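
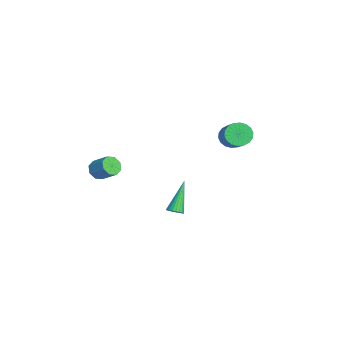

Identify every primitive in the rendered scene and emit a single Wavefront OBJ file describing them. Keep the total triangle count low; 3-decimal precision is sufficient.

v 4.06 -0.706 1.539
v 4.416 -0.375 1.655
v 2.9 -0.034 3.181
v 4.305 -0.27 1.534
v 4.157 -0.232 1.413
v 3.994 -0.265 1.312
v 3.841 -0.366 1.245
v 3.721 -0.518 1.223
v 3.653 -0.699 1.249
v 3.647 -0.881 1.319
v 3.703 -1.037 1.422
v 3.815 -1.142 1.544
v 3.963 -1.18 1.664
v 4.126 -1.146 1.766
v 4.279 -1.046 1.833
v 4.399 -0.893 1.855
v 4.467 -0.712 1.829
v 4.473 -0.53 1.759
v -1.943 -4.262 1.425
v -1.495 -4.782 1.492
v -0.768 -4.058 2.242
v -1.217 -3.538 2.175
v -1.382 -4.469 1.081
v -0.656 -3.746 1.831
v -1.598 -4.035 0.872
v -0.872 -3.312 1.622
v -2.017 -3.734 0.987
v -1.29 -3.011 1.737
v -2.392 -3.742 1.358
v -1.665 -3.018 2.108
v -2.504 -4.054 1.769
v -1.778 -3.331 2.519
v -2.288 -4.488 1.978
v -1.562 -3.765 2.728
v -1.87 -4.789 1.863
v -1.143 -4.066 2.613
v -2.941 3.601 2.966
v -2.549 3.121 2.414
v -0.806 3.179 3.603
v -1.199 3.659 4.154
v -2.477 3.462 2.292
v -0.735 3.52 3.48
v -2.497 3.83 2.303
v -0.755 3.889 3.492
v -2.605 4.154 2.446
v -0.863 4.212 3.634
v -2.78 4.367 2.691
v -1.037 4.426 3.88
v -2.986 4.429 2.991
v -1.244 4.488 4.18
v -3.184 4.327 3.286
v -1.441 4.385 4.474
v -3.334 4.081 3.517
v -1.591 4.139 4.706
v -3.405 3.74 3.64
v -1.663 3.798 4.828
v -3.385 3.371 3.628
v -1.643 3.43 4.817
v -3.277 3.048 3.486
v -1.535 3.106 4.674
v -3.103 2.834 3.24
v -1.36 2.893 4.429
v -2.896 2.772 2.94
v -1.154 2.831 4.129
v -2.699 2.875 2.646
v -0.956 2.933 3.834
f 2 1 4
f 2 4 3
f 4 1 5
f 4 5 3
f 5 1 6
f 5 6 3
f 6 1 7
f 6 7 3
f 7 1 8
f 7 8 3
f 8 1 9
f 8 9 3
f 9 1 10
f 9 10 3
f 10 1 11
f 10 11 3
f 11 1 12
f 11 12 3
f 12 1 13
f 12 13 3
f 13 1 14
f 13 14 3
f 14 1 15
f 14 15 3
f 15 1 16
f 15 16 3
f 16 1 17
f 16 17 3
f 17 1 18
f 17 18 3
f 18 1 2
f 18 2 3
f 20 19 23
f 20 23 21
f 21 23 24
f 21 24 22
f 23 19 25
f 23 25 24
f 24 25 26
f 24 26 22
f 25 19 27
f 25 27 26
f 26 27 28
f 26 28 22
f 27 19 29
f 27 29 28
f 28 29 30
f 28 30 22
f 29 19 31
f 29 31 30
f 30 31 32
f 30 32 22
f 31 19 33
f 31 33 32
f 32 33 34
f 32 34 22
f 33 19 35
f 33 35 34
f 34 35 36
f 34 36 22
f 35 19 20
f 35 20 36
f 36 20 21
f 36 21 22
f 38 37 41
f 38 41 39
f 39 41 42
f 39 42 40
f 41 37 43
f 41 43 42
f 42 43 44
f 42 44 40
f 43 37 45
f 43 45 44
f 44 45 46
f 44 46 40
f 45 37 47
f 45 47 46
f 46 47 48
f 46 48 40
f 47 37 49
f 47 49 48
f 48 49 50
f 48 50 40
f 49 37 51
f 49 51 50
f 50 51 52
f 50 52 40
f 51 37 53
f 51 53 52
f 52 53 54
f 52 54 40
f 53 37 55
f 53 55 54
f 54 55 56
f 54 56 40
f 55 37 57
f 55 57 56
f 56 57 58
f 56 58 40
f 57 37 59
f 57 59 58
f 58 59 60
f 58 60 40
f 59 37 61
f 59 61 60
f 60 61 62
f 60 62 40
f 61 37 63
f 61 63 62
f 62 63 64
f 62 64 40
f 63 37 65
f 63 65 64
f 64 65 66
f 64 66 40
f 65 37 38
f 65 38 66
f 66 38 39
f 66 39 40



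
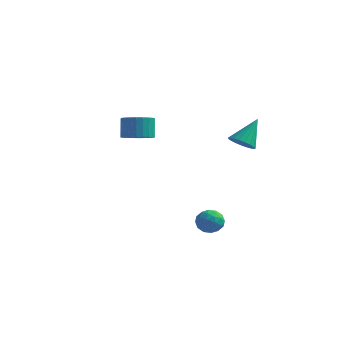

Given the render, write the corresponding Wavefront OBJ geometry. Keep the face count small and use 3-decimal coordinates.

v 2.971 2.299 2.303
v 3.461 2.612 1.949
v 3.249 3.261 3.537
v 3.232 2.764 1.881
v 2.959 2.836 1.886
v 2.688 2.816 1.963
v 2.466 2.705 2.099
v 2.331 2.525 2.27
v 2.307 2.305 2.447
v 2.398 2.085 2.598
v 2.588 1.901 2.699
v 2.844 1.786 2.731
v 3.123 1.76 2.689
v 3.375 1.827 2.58
v 3.557 1.975 2.423
v 3.638 2.18 2.245
v 3.604 2.405 2.078
v 3.432 -1.872 -0.444
v 4.005 -1.904 -0.114
v 3.795 -2.596 -1.146
v 4.368 -2.628 -0.816
v 3.815 -2.868 -0.542
v 3.591 -2.42 -0.108
v 4.209 -2.08 -1.152
v 3.985 -1.632 -0.718
v 4.486 -2.032 -0.552
v 4.242 -2.519 -0.175
v 3.558 -1.981 -1.085
v 3.314 -2.468 -0.708
v 3.686 -1.824 -0.218
v 4.114 -2.676 -1.042
v 3.788 -2.817 -0.881
v 4.126 -2.835 -0.687
v 3.443 -2.128 -0.214
v 3.78 -2.146 -0.02
v 3.668 -2.713 -0.271
v 4.02 -2.354 -1.24
v 4.357 -2.372 -1.046
v 3.674 -1.665 -0.573
v 4.012 -1.683 -0.379
v 4.132 -1.787 -0.989
v 4.306 -1.918 -0.281
v 4.52 -2.344 -0.693
v 4.426 -2.022 -0.891
v 4.294 -1.759 -0.636
v 4.163 -2.205 -0.059
v 4.377 -2.63 -0.472
v 4.051 -2.771 -0.311
v 3.919 -2.508 -0.056
v 4.446 -2.28 -0.316
v 3.423 -1.87 -0.788
v 3.637 -2.295 -1.201
v 3.881 -1.992 -1.204
v 3.749 -1.729 -0.949
v 3.28 -2.156 -0.567
v 3.494 -2.582 -0.979
v 3.506 -2.741 -0.624
v 3.374 -2.478 -0.369
v 3.354 -2.22 -0.944
v -1.862 1.421 2.074
v -1.348 1.987 1.975
v -1.565 2.364 3.007
v -2.078 1.799 3.106
v -1.6 2.117 1.874
v -1.817 2.495 2.906
v -1.891 2.142 1.804
v -2.108 2.519 2.836
v -2.177 2.057 1.775
v -2.394 2.434 2.807
v -2.416 1.875 1.792
v -2.633 2.252 2.823
v -2.57 1.624 1.851
v -2.787 2.001 2.883
v -2.616 1.342 1.944
v -2.833 1.72 2.976
v -2.548 1.072 2.057
v -2.765 1.45 3.089
v -2.375 0.856 2.173
v -2.592 1.233 3.205
v -2.123 0.725 2.274
v -2.34 1.103 3.306
v -1.832 0.701 2.344
v -2.049 1.078 3.376
v -1.546 0.786 2.373
v -1.763 1.163 3.405
v -1.307 0.968 2.357
v -1.524 1.345 3.388
v -1.153 1.219 2.297
v -1.37 1.596 3.329
v -1.107 1.5 2.204
v -1.324 1.878 3.236
v -1.175 1.77 2.091
v -1.392 2.148 3.123
f 2 1 4
f 2 4 3
f 4 1 5
f 4 5 3
f 5 1 6
f 5 6 3
f 6 1 7
f 6 7 3
f 7 1 8
f 7 8 3
f 8 1 9
f 8 9 3
f 9 1 10
f 9 10 3
f 10 1 11
f 10 11 3
f 11 1 12
f 11 12 3
f 12 1 13
f 12 13 3
f 13 1 14
f 13 14 3
f 14 1 15
f 14 15 3
f 15 1 16
f 15 16 3
f 16 1 17
f 16 17 3
f 17 1 2
f 17 2 3
f 18 55 34
f 55 29 58
f 34 58 23
f 55 58 34
f 18 34 30
f 34 23 35
f 30 35 19
f 34 35 30
f 18 30 39
f 30 19 40
f 39 40 25
f 30 40 39
f 18 39 51
f 39 25 54
f 51 54 28
f 39 54 51
f 18 51 55
f 51 28 59
f 55 59 29
f 51 59 55
f 19 35 46
f 35 23 49
f 46 49 27
f 35 49 46
f 23 58 36
f 58 29 57
f 36 57 22
f 58 57 36
f 29 59 56
f 59 28 52
f 56 52 20
f 59 52 56
f 28 54 53
f 54 25 41
f 53 41 24
f 54 41 53
f 25 40 45
f 40 19 42
f 45 42 26
f 40 42 45
f 21 47 33
f 47 27 48
f 33 48 22
f 47 48 33
f 21 33 31
f 33 22 32
f 31 32 20
f 33 32 31
f 21 31 38
f 31 20 37
f 38 37 24
f 31 37 38
f 21 38 43
f 38 24 44
f 43 44 26
f 38 44 43
f 21 43 47
f 43 26 50
f 47 50 27
f 43 50 47
f 22 48 36
f 48 27 49
f 36 49 23
f 48 49 36
f 20 32 56
f 32 22 57
f 56 57 29
f 32 57 56
f 24 37 53
f 37 20 52
f 53 52 28
f 37 52 53
f 26 44 45
f 44 24 41
f 45 41 25
f 44 41 45
f 27 50 46
f 50 26 42
f 46 42 19
f 50 42 46
f 61 60 64
f 61 64 62
f 62 64 65
f 62 65 63
f 64 60 66
f 64 66 65
f 65 66 67
f 65 67 63
f 66 60 68
f 66 68 67
f 67 68 69
f 67 69 63
f 68 60 70
f 68 70 69
f 69 70 71
f 69 71 63
f 70 60 72
f 70 72 71
f 71 72 73
f 71 73 63
f 72 60 74
f 72 74 73
f 73 74 75
f 73 75 63
f 74 60 76
f 74 76 75
f 75 76 77
f 75 77 63
f 76 60 78
f 76 78 77
f 77 78 79
f 77 79 63
f 78 60 80
f 78 80 79
f 79 80 81
f 79 81 63
f 80 60 82
f 80 82 81
f 81 82 83
f 81 83 63
f 82 60 84
f 82 84 83
f 83 84 85
f 83 85 63
f 84 60 86
f 84 86 85
f 85 86 87
f 85 87 63
f 86 60 88
f 86 88 87
f 87 88 89
f 87 89 63
f 88 60 90
f 88 90 89
f 89 90 91
f 89 91 63
f 90 60 92
f 90 92 91
f 91 92 93
f 91 93 63
f 92 60 61
f 92 61 93
f 93 61 62
f 93 62 63



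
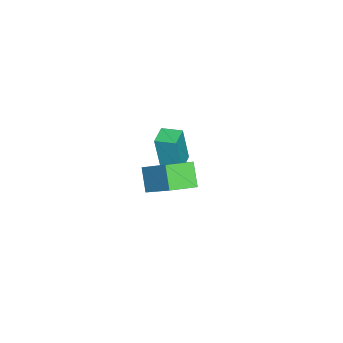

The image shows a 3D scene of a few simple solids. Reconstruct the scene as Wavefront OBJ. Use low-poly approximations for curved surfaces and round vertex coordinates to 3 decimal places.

v 2.835 1.593 -0.228
v 2.211 1.224 0.573
v 2.058 2.376 -0.473
v 1.434 2.007 0.328
v 3.666 2.793 0.972
v 3.042 2.424 1.773
v 2.889 3.576 0.727
v 2.265 3.207 1.528
v -2.538 0.551 -2.844
v -2.353 0.36 -1.124
v -2.542 1.426 -2.746
v -2.358 1.234 -1.026
v -1.682 0.566 -2.934
v -1.498 0.374 -1.214
v -1.687 1.44 -2.836
v -1.502 1.249 -1.116
f 2 4 1
f 5 2 1
f 1 4 3
f 3 5 1
f 2 8 4
f 6 2 5
f 6 8 2
f 4 8 3
f 7 5 3
f 3 8 7
f 7 6 5
f 8 6 7
f 10 12 9
f 13 10 9
f 9 12 11
f 11 13 9
f 10 16 12
f 14 10 13
f 14 16 10
f 12 16 11
f 15 13 11
f 11 16 15
f 15 14 13
f 16 14 15



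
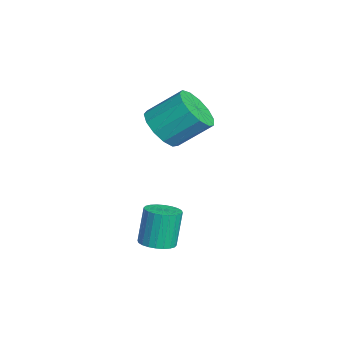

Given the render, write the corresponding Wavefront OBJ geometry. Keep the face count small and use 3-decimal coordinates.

v 1.195 0.938 -1.466
v 1.759 1.065 -1.35
v 1.449 1.29 -0.097
v 0.885 1.162 -0.214
v 1.677 1.272 -1.407
v 1.367 1.497 -0.154
v 1.522 1.429 -1.474
v 1.212 1.653 -0.221
v 1.317 1.51 -1.539
v 1.007 1.735 -0.286
v 1.093 1.505 -1.593
v 0.783 1.729 -0.34
v 0.885 1.413 -1.628
v 0.575 1.637 -0.375
v 0.724 1.249 -1.639
v 0.414 1.473 -0.386
v 0.635 1.037 -1.623
v 0.325 1.262 -0.37
v 0.631 0.81 -1.583
v 0.321 1.035 -0.33
v 0.713 0.603 -1.526
v 0.403 0.828 -0.273
v 0.868 0.447 -1.459
v 0.558 0.671 -0.206
v 1.073 0.365 -1.394
v 0.763 0.59 -0.141
v 1.297 0.371 -1.34
v 0.987 0.595 -0.087
v 1.505 0.463 -1.305
v 1.195 0.687 -0.052
v 1.666 0.627 -1.294
v 1.356 0.851 -0.041
v 1.755 0.838 -1.31
v 1.445 1.063 -0.057
v -1.548 1.395 1.892
v -1.163 0.887 2.44
v -1.027 1.978 3.355
v -1.412 2.485 2.808
v -0.823 1.073 2.168
v -0.687 2.163 3.084
v -0.713 1.361 1.809
v -0.577 2.451 2.724
v -0.868 1.66 1.476
v -0.732 2.75 2.392
v -1.239 1.874 1.276
v -1.103 2.964 2.191
v -1.708 1.937 1.271
v -1.572 3.027 2.186
v -2.126 1.827 1.463
v -1.991 2.917 2.379
v -2.361 1.58 1.792
v -2.225 2.671 2.707
v -2.337 1.275 2.153
v -2.202 2.365 3.068
v -2.063 1.007 2.431
v -1.928 2.097 3.346
v -1.625 0.863 2.538
v -1.49 1.953 3.453
f 2 1 5
f 2 5 3
f 3 5 6
f 3 6 4
f 5 1 7
f 5 7 6
f 6 7 8
f 6 8 4
f 7 1 9
f 7 9 8
f 8 9 10
f 8 10 4
f 9 1 11
f 9 11 10
f 10 11 12
f 10 12 4
f 11 1 13
f 11 13 12
f 12 13 14
f 12 14 4
f 13 1 15
f 13 15 14
f 14 15 16
f 14 16 4
f 15 1 17
f 15 17 16
f 16 17 18
f 16 18 4
f 17 1 19
f 17 19 18
f 18 19 20
f 18 20 4
f 19 1 21
f 19 21 20
f 20 21 22
f 20 22 4
f 21 1 23
f 21 23 22
f 22 23 24
f 22 24 4
f 23 1 25
f 23 25 24
f 24 25 26
f 24 26 4
f 25 1 27
f 25 27 26
f 26 27 28
f 26 28 4
f 27 1 29
f 27 29 28
f 28 29 30
f 28 30 4
f 29 1 31
f 29 31 30
f 30 31 32
f 30 32 4
f 31 1 33
f 31 33 32
f 32 33 34
f 32 34 4
f 33 1 2
f 33 2 34
f 34 2 3
f 34 3 4
f 36 35 39
f 36 39 37
f 37 39 40
f 37 40 38
f 39 35 41
f 39 41 40
f 40 41 42
f 40 42 38
f 41 35 43
f 41 43 42
f 42 43 44
f 42 44 38
f 43 35 45
f 43 45 44
f 44 45 46
f 44 46 38
f 45 35 47
f 45 47 46
f 46 47 48
f 46 48 38
f 47 35 49
f 47 49 48
f 48 49 50
f 48 50 38
f 49 35 51
f 49 51 50
f 50 51 52
f 50 52 38
f 51 35 53
f 51 53 52
f 52 53 54
f 52 54 38
f 53 35 55
f 53 55 54
f 54 55 56
f 54 56 38
f 55 35 57
f 55 57 56
f 56 57 58
f 56 58 38
f 57 35 36
f 57 36 58
f 58 36 37
f 58 37 38



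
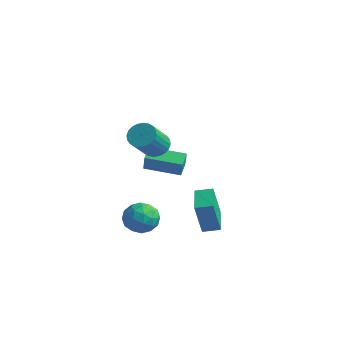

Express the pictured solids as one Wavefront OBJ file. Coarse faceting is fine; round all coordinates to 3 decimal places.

v 1 -0.772 -2.364
v 0.982 -1.241 -0.71
v 1.603 -0.253 -2.21
v 1.584 -0.722 -0.556
v 1.956 -1.798 -2.644
v 1.937 -2.267 -0.99
v 2.558 -1.279 -2.49
v 2.54 -1.748 -0.836
v -1.14 -1.463 1.437
v -0.5 -1.548 1.195
v -0.219 -2.701 2.341
v -0.86 -2.617 2.583
v -0.461 -1.355 1.379
v -0.181 -2.508 2.526
v -0.526 -1.179 1.572
v -0.246 -2.332 2.719
v -0.685 -1.047 1.745
v -0.404 -2.2 2.891
v -0.913 -0.977 1.87
v -0.632 -2.13 3.017
v -1.175 -0.982 1.93
v -0.895 -2.135 3.076
v -1.432 -1.06 1.914
v -1.152 -2.213 3.061
v -1.645 -1.199 1.826
v -1.364 -2.352 2.972
v -1.781 -1.379 1.679
v -1.5 -2.532 2.825
v -1.819 -1.572 1.494
v -1.539 -2.725 2.641
v -1.754 -1.748 1.301
v -1.474 -2.901 2.448
v -1.596 -1.88 1.129
v -1.315 -3.033 2.275
v -1.368 -1.95 1.003
v -1.087 -3.103 2.15
v -1.105 -1.945 0.944
v -0.825 -3.098 2.09
v -0.848 -1.867 0.959
v -0.568 -3.02 2.106
v -0.636 -1.728 1.048
v -0.355 -2.881 2.194
v -4.468 1.073 -2.268
v -4.16 0.847 -1.376
v -4.864 1.769 -1.955
v -4.556 1.544 -1.063
v -2.984 2.036 -2.537
v -2.676 1.811 -1.645
v -3.38 2.733 -2.224
v -3.072 2.507 -1.332
v -1.391 -1.596 -2.389
v -0.766 -2.084 -2.802
v -2.334 -1.916 -3.438
v -1.709 -2.404 -3.851
v -2.054 -2.683 -3.075
v -1.471 -2.486 -2.427
v -1.629 -1.514 -3.813
v -1.046 -1.317 -3.165
v -0.913 -2.034 -3.682
v -1.176 -2.756 -3.226
v -1.924 -1.244 -3.014
v -2.187 -1.966 -2.558
v -0.996 -1.812 -2.503
v -2.104 -2.188 -3.737
v -2.307 -2.352 -3.281
v -1.94 -2.639 -3.523
v -1.41 -2.048 -2.283
v -1.043 -2.335 -2.526
v -1.8 -2.687 -2.686
v -2.057 -1.665 -3.714
v -1.69 -1.952 -3.957
v -1.16 -1.361 -2.717
v -0.793 -1.648 -2.959
v -1.3 -1.313 -3.554
v -0.715 -2.069 -3.263
v -1.269 -2.257 -3.88
v -1.222 -1.734 -3.858
v -0.879 -1.618 -3.476
v -0.87 -2.494 -2.995
v -1.424 -2.682 -3.612
v -1.626 -2.846 -3.156
v -1.284 -2.73 -2.775
v -0.956 -2.464 -3.513
v -1.676 -1.318 -2.628
v -2.23 -1.506 -3.245
v -1.816 -1.27 -3.465
v -1.474 -1.154 -3.084
v -1.831 -1.743 -2.36
v -2.385 -1.931 -2.977
v -2.221 -2.382 -2.764
v -1.878 -2.266 -2.382
v -2.144 -1.536 -2.727
f 2 4 1
f 5 2 1
f 1 4 3
f 3 5 1
f 2 8 4
f 6 2 5
f 6 8 2
f 4 8 3
f 7 5 3
f 3 8 7
f 7 6 5
f 8 6 7
f 10 9 13
f 10 13 11
f 11 13 14
f 11 14 12
f 13 9 15
f 13 15 14
f 14 15 16
f 14 16 12
f 15 9 17
f 15 17 16
f 16 17 18
f 16 18 12
f 17 9 19
f 17 19 18
f 18 19 20
f 18 20 12
f 19 9 21
f 19 21 20
f 20 21 22
f 20 22 12
f 21 9 23
f 21 23 22
f 22 23 24
f 22 24 12
f 23 9 25
f 23 25 24
f 24 25 26
f 24 26 12
f 25 9 27
f 25 27 26
f 26 27 28
f 26 28 12
f 27 9 29
f 27 29 28
f 28 29 30
f 28 30 12
f 29 9 31
f 29 31 30
f 30 31 32
f 30 32 12
f 31 9 33
f 31 33 32
f 32 33 34
f 32 34 12
f 33 9 35
f 33 35 34
f 34 35 36
f 34 36 12
f 35 9 37
f 35 37 36
f 36 37 38
f 36 38 12
f 37 9 39
f 37 39 38
f 38 39 40
f 38 40 12
f 39 9 41
f 39 41 40
f 40 41 42
f 40 42 12
f 41 9 10
f 41 10 42
f 42 10 11
f 42 11 12
f 44 46 43
f 47 44 43
f 43 46 45
f 45 47 43
f 44 50 46
f 48 44 47
f 48 50 44
f 46 50 45
f 49 47 45
f 45 50 49
f 49 48 47
f 50 48 49
f 51 88 67
f 88 62 91
f 67 91 56
f 88 91 67
f 51 67 63
f 67 56 68
f 63 68 52
f 67 68 63
f 51 63 72
f 63 52 73
f 72 73 58
f 63 73 72
f 51 72 84
f 72 58 87
f 84 87 61
f 72 87 84
f 51 84 88
f 84 61 92
f 88 92 62
f 84 92 88
f 52 68 79
f 68 56 82
f 79 82 60
f 68 82 79
f 56 91 69
f 91 62 90
f 69 90 55
f 91 90 69
f 62 92 89
f 92 61 85
f 89 85 53
f 92 85 89
f 61 87 86
f 87 58 74
f 86 74 57
f 87 74 86
f 58 73 78
f 73 52 75
f 78 75 59
f 73 75 78
f 54 80 66
f 80 60 81
f 66 81 55
f 80 81 66
f 54 66 64
f 66 55 65
f 64 65 53
f 66 65 64
f 54 64 71
f 64 53 70
f 71 70 57
f 64 70 71
f 54 71 76
f 71 57 77
f 76 77 59
f 71 77 76
f 54 76 80
f 76 59 83
f 80 83 60
f 76 83 80
f 55 81 69
f 81 60 82
f 69 82 56
f 81 82 69
f 53 65 89
f 65 55 90
f 89 90 62
f 65 90 89
f 57 70 86
f 70 53 85
f 86 85 61
f 70 85 86
f 59 77 78
f 77 57 74
f 78 74 58
f 77 74 78
f 60 83 79
f 83 59 75
f 79 75 52
f 83 75 79



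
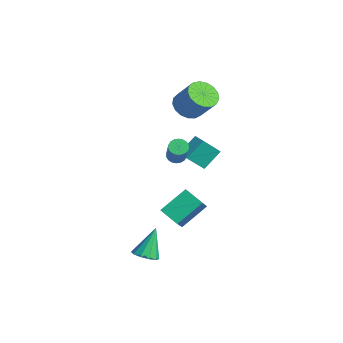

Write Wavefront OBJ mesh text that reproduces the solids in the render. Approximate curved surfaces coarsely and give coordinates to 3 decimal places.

v -2.248 2.988 2.454
v -1.621 3.474 1.846
v -0.564 3.899 3.279
v -1.192 3.412 3.886
v -1.935 3.81 1.979
v -0.878 4.234 3.411
v -2.321 3.957 2.22
v -1.264 4.382 3.652
v -2.691 3.883 2.515
v -1.634 4.307 3.947
v -2.959 3.603 2.796
v -1.902 4.028 4.228
v -3.064 3.182 2.998
v -2.007 3.607 4.431
v -2.983 2.717 3.076
v -1.926 3.142 4.508
v -2.733 2.314 3.011
v -1.676 2.739 4.444
v -2.373 2.065 2.819
v -1.316 2.49 4.251
v -1.983 2.028 2.543
v -0.926 2.452 3.975
v -1.655 2.21 2.246
v -0.598 2.635 3.679
v -1.462 2.571 1.997
v -0.406 2.995 3.43
v -1.45 3.027 1.853
v -0.393 3.452 3.285
v -2.456 3.69 -2.844
v -2.539 2.583 -1.623
v -2.606 4.823 -1.827
v -2.689 3.716 -0.606
v -1.591 3.724 -2.754
v -1.674 2.617 -1.533
v -1.741 4.857 -1.737
v -1.824 3.75 -0.516
v 1.787 0.109 1.677
v 2.222 0.374 1.444
v 3.228 -0.024 2.87
v 2.793 -0.289 3.103
v 2.11 0.555 1.574
v 3.116 0.157 3
v 1.934 0.647 1.724
v 2.94 0.25 3.15
v 1.729 0.633 1.864
v 2.734 0.236 3.291
v 1.535 0.515 1.968
v 2.541 0.118 3.394
v 1.391 0.317 2.014
v 2.397 -0.081 3.44
v 1.326 0.077 1.993
v 2.332 -0.32 3.419
v 1.352 -0.156 1.91
v 2.358 -0.554 3.336
v 1.464 -0.337 1.78
v 2.47 -0.735 3.206
v 1.64 -0.43 1.63
v 2.646 -0.827 3.056
v 1.846 -0.416 1.489
v 2.851 -0.813 2.916
v 2.039 -0.298 1.386
v 3.045 -0.695 2.812
v 2.183 -0.099 1.34
v 3.189 -0.497 2.766
v 2.248 0.14 1.361
v 3.254 -0.257 2.787
v 1.434 0.659 -4.731
v 0.364 0.179 -4.125
v 1.357 2.266 -3.594
v 0.286 1.786 -2.989
v 2.714 -0.326 -3.251
v 1.643 -0.806 -2.646
v 2.636 1.281 -2.115
v 1.566 0.801 -1.509
v 3.811 -2.87 -4.192
v 4.255 -2.253 -4.406
v 3.389 -1.99 -2.528
v 3.8 -2.173 -4.564
v 3.349 -2.359 -4.58
v 3.075 -2.741 -4.447
v 3.081 -3.172 -4.218
v 3.367 -3.487 -3.979
v 3.822 -3.567 -3.821
v 4.273 -3.381 -3.805
v 4.547 -2.999 -3.937
v 4.541 -2.569 -4.167
f 2 1 5
f 2 5 3
f 3 5 6
f 3 6 4
f 5 1 7
f 5 7 6
f 6 7 8
f 6 8 4
f 7 1 9
f 7 9 8
f 8 9 10
f 8 10 4
f 9 1 11
f 9 11 10
f 10 11 12
f 10 12 4
f 11 1 13
f 11 13 12
f 12 13 14
f 12 14 4
f 13 1 15
f 13 15 14
f 14 15 16
f 14 16 4
f 15 1 17
f 15 17 16
f 16 17 18
f 16 18 4
f 17 1 19
f 17 19 18
f 18 19 20
f 18 20 4
f 19 1 21
f 19 21 20
f 20 21 22
f 20 22 4
f 21 1 23
f 21 23 22
f 22 23 24
f 22 24 4
f 23 1 25
f 23 25 24
f 24 25 26
f 24 26 4
f 25 1 27
f 25 27 26
f 26 27 28
f 26 28 4
f 27 1 2
f 27 2 28
f 28 2 3
f 28 3 4
f 30 32 29
f 33 30 29
f 29 32 31
f 31 33 29
f 30 36 32
f 34 30 33
f 34 36 30
f 32 36 31
f 35 33 31
f 31 36 35
f 35 34 33
f 36 34 35
f 38 37 41
f 38 41 39
f 39 41 42
f 39 42 40
f 41 37 43
f 41 43 42
f 42 43 44
f 42 44 40
f 43 37 45
f 43 45 44
f 44 45 46
f 44 46 40
f 45 37 47
f 45 47 46
f 46 47 48
f 46 48 40
f 47 37 49
f 47 49 48
f 48 49 50
f 48 50 40
f 49 37 51
f 49 51 50
f 50 51 52
f 50 52 40
f 51 37 53
f 51 53 52
f 52 53 54
f 52 54 40
f 53 37 55
f 53 55 54
f 54 55 56
f 54 56 40
f 55 37 57
f 55 57 56
f 56 57 58
f 56 58 40
f 57 37 59
f 57 59 58
f 58 59 60
f 58 60 40
f 59 37 61
f 59 61 60
f 60 61 62
f 60 62 40
f 61 37 63
f 61 63 62
f 62 63 64
f 62 64 40
f 63 37 65
f 63 65 64
f 64 65 66
f 64 66 40
f 65 37 38
f 65 38 66
f 66 38 39
f 66 39 40
f 68 70 67
f 71 68 67
f 67 70 69
f 69 71 67
f 68 74 70
f 72 68 71
f 72 74 68
f 70 74 69
f 73 71 69
f 69 74 73
f 73 72 71
f 74 72 73
f 76 75 78
f 76 78 77
f 78 75 79
f 78 79 77
f 79 75 80
f 79 80 77
f 80 75 81
f 80 81 77
f 81 75 82
f 81 82 77
f 82 75 83
f 82 83 77
f 83 75 84
f 83 84 77
f 84 75 85
f 84 85 77
f 85 75 86
f 85 86 77
f 86 75 76
f 86 76 77



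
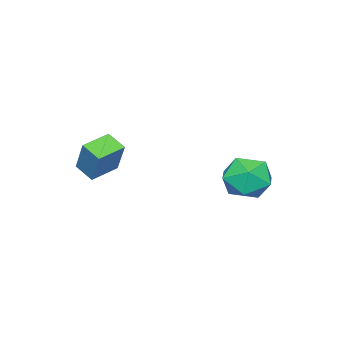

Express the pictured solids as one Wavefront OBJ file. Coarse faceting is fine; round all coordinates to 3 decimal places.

v 2.161 -3.867 1.674
v 2.664 -3.116 3.299
v 2.314 -2.934 1.195
v 2.817 -2.183 2.82
v 3.503 -4.217 1.42
v 4.006 -3.466 3.045
v 3.656 -3.284 0.941
v 4.159 -2.533 2.566
v -1.734 2.178 0.382
v -0.654 2.798 0.579
v -0.766 0.402 0.661
v 0.314 1.022 0.858
v -0.618 1.095 1.705
v -1.217 2.193 1.532
v -0.203 1.007 -0.292
v -0.802 2.105 -0.465
v 0.293 2.075 0.162
v 0.036 2.129 1.397
v -1.456 1.071 -0.157
v -1.713 1.125 1.078
f 2 4 1
f 5 2 1
f 1 4 3
f 3 5 1
f 2 8 4
f 6 2 5
f 6 8 2
f 4 8 3
f 7 5 3
f 3 8 7
f 7 6 5
f 8 6 7
f 9 20 14
f 9 14 10
f 9 10 16
f 9 16 19
f 9 19 20
f 10 14 18
f 14 20 13
f 20 19 11
f 19 16 15
f 16 10 17
f 12 18 13
f 12 13 11
f 12 11 15
f 12 15 17
f 12 17 18
f 13 18 14
f 11 13 20
f 15 11 19
f 17 15 16
f 18 17 10



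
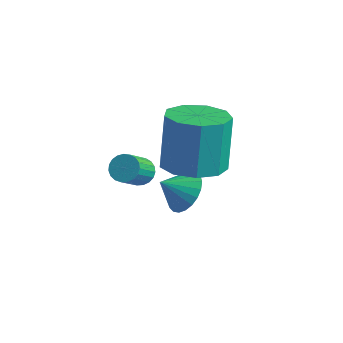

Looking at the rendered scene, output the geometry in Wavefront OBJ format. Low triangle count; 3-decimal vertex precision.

v -3.393 -0.425 0.059
v -2.854 -0.404 0.017
v -2.749 -1.335 0.92
v -3.287 -1.355 0.961
v -2.895 -0.253 0.178
v -2.79 -1.183 1.08
v -3.021 -0.131 0.318
v -2.916 -1.061 1.221
v -3.211 -0.06 0.414
v -3.106 -0.99 1.316
v -3.433 -0.052 0.448
v -3.328 -0.983 1.35
v -3.648 -0.109 0.415
v -3.543 -1.039 1.317
v -3.819 -0.22 0.32
v -3.714 -1.15 1.222
v -3.916 -0.367 0.18
v -3.811 -1.297 1.082
v -3.922 -0.523 0.019
v -3.817 -1.453 0.921
v -3.837 -0.663 -0.135
v -3.732 -1.593 0.767
v -3.675 -0.761 -0.255
v -3.57 -1.692 0.647
v -3.464 -0.802 -0.321
v -3.359 -1.732 0.581
v -3.241 -0.777 -0.322
v -3.136 -1.707 0.581
v -3.044 -0.691 -0.256
v -2.939 -1.621 0.646
v -2.907 -0.559 -0.136
v -2.802 -1.49 0.766
v -2.435 0.725 -1.305
v -2.147 1.179 -0.621
v -2.985 0.095 -0.655
v -2.431 1.348 -0.698
v -2.715 1.422 -0.867
v -2.957 1.391 -1.103
v -3.12 1.257 -1.369
v -3.178 1.043 -1.626
v -3.123 0.781 -1.834
v -2.963 0.51 -1.962
v -2.723 0.272 -1.989
v -2.439 0.103 -1.913
v -2.154 0.028 -1.743
v -1.912 0.06 -1.507
v -1.749 0.193 -1.241
v -1.691 0.407 -0.984
v -1.746 0.67 -0.776
v -1.906 0.941 -0.648
v -1.55 -0.016 1.046
v -0.602 0.541 1.008
v -0.883 1.154 2.975
v -1.83 0.596 3.014
v -1.17 0.984 0.789
v -1.451 1.596 2.757
v -1.916 0.958 0.691
v -2.196 1.571 2.659
v -2.49 0.477 0.759
v -2.771 1.089 2.726
v -2.624 -0.235 0.961
v -2.905 0.377 2.929
v -2.256 -0.845 1.203
v -2.536 -0.233 3.171
v -1.557 -1.067 1.372
v -1.837 -0.454 3.34
v -0.854 -0.797 1.388
v -1.135 -0.185 3.356
v -0.478 -0.162 1.244
v -0.758 0.451 3.212
f 2 1 5
f 2 5 3
f 3 5 6
f 3 6 4
f 5 1 7
f 5 7 6
f 6 7 8
f 6 8 4
f 7 1 9
f 7 9 8
f 8 9 10
f 8 10 4
f 9 1 11
f 9 11 10
f 10 11 12
f 10 12 4
f 11 1 13
f 11 13 12
f 12 13 14
f 12 14 4
f 13 1 15
f 13 15 14
f 14 15 16
f 14 16 4
f 15 1 17
f 15 17 16
f 16 17 18
f 16 18 4
f 17 1 19
f 17 19 18
f 18 19 20
f 18 20 4
f 19 1 21
f 19 21 20
f 20 21 22
f 20 22 4
f 21 1 23
f 21 23 22
f 22 23 24
f 22 24 4
f 23 1 25
f 23 25 24
f 24 25 26
f 24 26 4
f 25 1 27
f 25 27 26
f 26 27 28
f 26 28 4
f 27 1 29
f 27 29 28
f 28 29 30
f 28 30 4
f 29 1 31
f 29 31 30
f 30 31 32
f 30 32 4
f 31 1 2
f 31 2 32
f 32 2 3
f 32 3 4
f 34 33 36
f 34 36 35
f 36 33 37
f 36 37 35
f 37 33 38
f 37 38 35
f 38 33 39
f 38 39 35
f 39 33 40
f 39 40 35
f 40 33 41
f 40 41 35
f 41 33 42
f 41 42 35
f 42 33 43
f 42 43 35
f 43 33 44
f 43 44 35
f 44 33 45
f 44 45 35
f 45 33 46
f 45 46 35
f 46 33 47
f 46 47 35
f 47 33 48
f 47 48 35
f 48 33 49
f 48 49 35
f 49 33 50
f 49 50 35
f 50 33 34
f 50 34 35
f 52 51 55
f 52 55 53
f 53 55 56
f 53 56 54
f 55 51 57
f 55 57 56
f 56 57 58
f 56 58 54
f 57 51 59
f 57 59 58
f 58 59 60
f 58 60 54
f 59 51 61
f 59 61 60
f 60 61 62
f 60 62 54
f 61 51 63
f 61 63 62
f 62 63 64
f 62 64 54
f 63 51 65
f 63 65 64
f 64 65 66
f 64 66 54
f 65 51 67
f 65 67 66
f 66 67 68
f 66 68 54
f 67 51 69
f 67 69 68
f 68 69 70
f 68 70 54
f 69 51 52
f 69 52 70
f 70 52 53
f 70 53 54



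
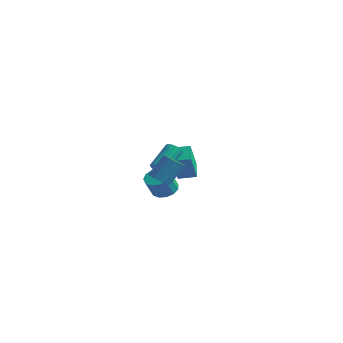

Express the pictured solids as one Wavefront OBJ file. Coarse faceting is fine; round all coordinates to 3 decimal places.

v -0.168 -0.695 0.42
v 0.688 -0.829 0.27
v 0.785 -1.618 1.53
v -0.072 -1.485 1.68
v 0.656 -0.411 0.535
v 0.753 -1.2 1.795
v 0.363 -0.083 0.763
v 0.46 -0.872 2.023
v -0.1 0.05 0.882
v -0.003 -0.739 2.142
v -0.584 -0.053 0.854
v -0.487 -0.842 2.114
v -0.936 -0.36 0.689
v -0.839 -1.149 1.949
v -1.045 -0.774 0.438
v -0.948 -1.563 1.698
v -0.875 -1.163 0.182
v -0.778 -1.952 1.442
v -0.481 -1.403 0.001
v -0.384 -2.192 1.261
v 0.012 -1.419 -0.047
v 0.109 -2.208 1.213
v 0.448 -1.205 0.053
v 0.545 -1.994 1.313
v 0.054 -1.497 2.387
v 0.596 -1.324 2.23
v 0.468 0.21 3.475
v -0.074 0.037 3.633
v 0.455 -1.205 2.068
v 0.327 0.329 3.313
v 0.245 -1.136 1.962
v 0.117 0.398 3.207
v 0.002 -1.129 1.929
v -0.126 0.405 3.174
v -0.232 -1.187 1.975
v -0.36 0.348 3.22
v -0.417 -1.297 2.093
v -0.545 0.237 3.338
v -0.52 -1.443 2.262
v -0.648 0.091 3.507
v -0.524 -1.598 2.452
v -0.652 -0.063 3.697
v -0.428 -1.735 2.631
v -0.556 -0.201 3.876
v -0.249 -1.831 2.768
v -0.377 -0.297 4.013
v -0.017 -1.87 2.839
v -0.145 -0.336 4.084
v 0.227 -1.844 2.833
v 0.099 -0.31 4.078
v 0.441 -1.758 2.749
v 0.313 -0.224 3.994
v 0.588 -1.627 2.602
v 0.46 -0.093 3.847
v 0.643 -1.474 2.419
v 0.515 0.061 3.664
v 2.814 -4.354 2.939
v 3.334 -4.006 2.563
v 3.726 -3.098 3.945
v 3.206 -3.446 4.321
v 3.022 -3.798 2.514
v 3.414 -2.89 3.897
v 2.655 -3.739 2.58
v 3.047 -2.831 3.962
v 2.33 -3.844 2.741
v 2.722 -2.936 4.124
v 2.135 -4.087 2.956
v 2.527 -3.179 4.338
v 2.122 -4.401 3.165
v 2.514 -3.493 4.548
v 2.294 -4.702 3.315
v 2.686 -3.794 4.697
v 2.606 -4.91 3.363
v 2.998 -4.002 4.746
v 2.973 -4.969 3.298
v 3.365 -4.061 4.68
v 3.298 -4.864 3.136
v 3.69 -3.956 4.519
v 3.493 -4.621 2.922
v 3.885 -3.713 4.304
v 3.506 -4.307 2.712
v 3.898 -3.399 4.095
v -3.032 3.533 -0.564
v -2.639 2.53 1.332
v -3.939 4.478 0.124
v -3.547 3.475 2.02
v -2.093 4.285 -0.36
v -1.701 3.282 1.536
v -3.001 5.23 0.328
v -2.608 4.227 2.224
f 2 1 5
f 2 5 3
f 3 5 6
f 3 6 4
f 5 1 7
f 5 7 6
f 6 7 8
f 6 8 4
f 7 1 9
f 7 9 8
f 8 9 10
f 8 10 4
f 9 1 11
f 9 11 10
f 10 11 12
f 10 12 4
f 11 1 13
f 11 13 12
f 12 13 14
f 12 14 4
f 13 1 15
f 13 15 14
f 14 15 16
f 14 16 4
f 15 1 17
f 15 17 16
f 16 17 18
f 16 18 4
f 17 1 19
f 17 19 18
f 18 19 20
f 18 20 4
f 19 1 21
f 19 21 20
f 20 21 22
f 20 22 4
f 21 1 23
f 21 23 22
f 22 23 24
f 22 24 4
f 23 1 2
f 23 2 24
f 24 2 3
f 24 3 4
f 26 25 29
f 26 29 27
f 27 29 30
f 27 30 28
f 29 25 31
f 29 31 30
f 30 31 32
f 30 32 28
f 31 25 33
f 31 33 32
f 32 33 34
f 32 34 28
f 33 25 35
f 33 35 34
f 34 35 36
f 34 36 28
f 35 25 37
f 35 37 36
f 36 37 38
f 36 38 28
f 37 25 39
f 37 39 38
f 38 39 40
f 38 40 28
f 39 25 41
f 39 41 40
f 40 41 42
f 40 42 28
f 41 25 43
f 41 43 42
f 42 43 44
f 42 44 28
f 43 25 45
f 43 45 44
f 44 45 46
f 44 46 28
f 45 25 47
f 45 47 46
f 46 47 48
f 46 48 28
f 47 25 49
f 47 49 48
f 48 49 50
f 48 50 28
f 49 25 51
f 49 51 50
f 50 51 52
f 50 52 28
f 51 25 53
f 51 53 52
f 52 53 54
f 52 54 28
f 53 25 55
f 53 55 54
f 54 55 56
f 54 56 28
f 55 25 26
f 55 26 56
f 56 26 27
f 56 27 28
f 58 57 61
f 58 61 59
f 59 61 62
f 59 62 60
f 61 57 63
f 61 63 62
f 62 63 64
f 62 64 60
f 63 57 65
f 63 65 64
f 64 65 66
f 64 66 60
f 65 57 67
f 65 67 66
f 66 67 68
f 66 68 60
f 67 57 69
f 67 69 68
f 68 69 70
f 68 70 60
f 69 57 71
f 69 71 70
f 70 71 72
f 70 72 60
f 71 57 73
f 71 73 72
f 72 73 74
f 72 74 60
f 73 57 75
f 73 75 74
f 74 75 76
f 74 76 60
f 75 57 77
f 75 77 76
f 76 77 78
f 76 78 60
f 77 57 79
f 77 79 78
f 78 79 80
f 78 80 60
f 79 57 81
f 79 81 80
f 80 81 82
f 80 82 60
f 81 57 58
f 81 58 82
f 82 58 59
f 82 59 60
f 84 86 83
f 87 84 83
f 83 86 85
f 85 87 83
f 84 90 86
f 88 84 87
f 88 90 84
f 86 90 85
f 89 87 85
f 85 90 89
f 89 88 87
f 90 88 89



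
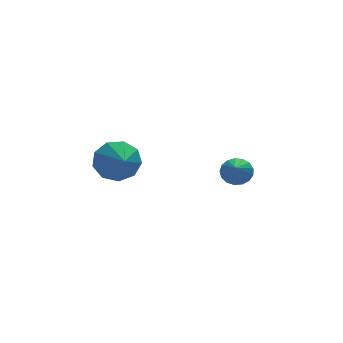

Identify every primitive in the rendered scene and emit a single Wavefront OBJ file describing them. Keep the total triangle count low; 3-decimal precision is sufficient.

v 2.811 3.717 1.484
v 3.151 3.947 1.962
v 2.389 2.823 2.216
v 2.887 4.091 1.985
v 2.606 4.149 1.894
v 2.371 4.108 1.708
v 2.238 3.978 1.472
v 2.236 3.787 1.238
v 2.365 3.581 1.06
v 2.597 3.406 0.98
v 2.878 3.302 1.015
v 3.144 3.293 1.158
v 3.333 3.381 1.375
v 3.403 3.546 1.618
v 3.337 3.751 1.829
v -1.747 3.905 2.782
v -1.366 4.257 3.542
v -1.833 2.755 3.358
v -1.992 4.317 3.567
v -2.503 4.184 3.225
v -2.661 3.921 2.676
v -2.39 3.65 2.176
v -1.819 3.499 1.96
v -1.214 3.538 2.128
v -0.858 3.749 2.602
v -0.918 4.033 3.161
f 2 1 4
f 2 4 3
f 4 1 5
f 4 5 3
f 5 1 6
f 5 6 3
f 6 1 7
f 6 7 3
f 7 1 8
f 7 8 3
f 8 1 9
f 8 9 3
f 9 1 10
f 9 10 3
f 10 1 11
f 10 11 3
f 11 1 12
f 11 12 3
f 12 1 13
f 12 13 3
f 13 1 14
f 13 14 3
f 14 1 15
f 14 15 3
f 15 1 2
f 15 2 3
f 17 16 19
f 17 19 18
f 19 16 20
f 19 20 18
f 20 16 21
f 20 21 18
f 21 16 22
f 21 22 18
f 22 16 23
f 22 23 18
f 23 16 24
f 23 24 18
f 24 16 25
f 24 25 18
f 25 16 26
f 25 26 18
f 26 16 17
f 26 17 18



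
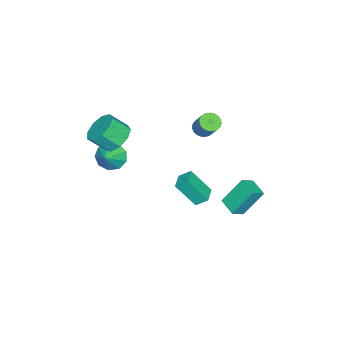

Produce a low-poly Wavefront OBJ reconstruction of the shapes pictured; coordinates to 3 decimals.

v -3.709 1.737 -2.887
v -4.35 2.559 -1.395
v -3.141 2.612 -3.125
v -3.781 3.434 -1.633
v -3.039 1.426 -2.427
v -3.679 2.248 -0.935
v -2.47 2.301 -2.665
v -3.111 3.123 -1.173
v -4.119 -0.181 1.971
v -3.636 -0.06 1.674
v -3.158 0.582 2.712
v -3.641 0.461 3.009
v -3.776 0.129 1.621
v -3.298 0.771 2.659
v -3.975 0.265 1.629
v -3.497 0.907 2.667
v -4.199 0.324 1.696
v -3.721 0.965 2.734
v -4.409 0.295 1.811
v -3.932 0.936 2.848
v -4.569 0.184 1.953
v -4.092 0.826 2.991
v -4.652 0.01 2.099
v -4.174 0.652 3.136
v -4.642 -0.197 2.222
v -4.164 0.445 3.259
v -4.541 -0.401 2.302
v -4.064 0.241 3.339
v -4.368 -0.567 2.325
v -3.89 0.074 3.362
v -4.152 -0.666 2.287
v -3.674 -0.025 3.324
v -3.929 -0.682 2.194
v -3.452 -0.04 3.231
v -3.74 -0.61 2.063
v -3.262 0.031 3.1
v -3.616 -0.465 1.916
v -3.139 0.177 2.953
v -3.579 -0.27 1.778
v -3.102 0.371 2.816
v -1.511 -4.081 0.153
v -1.057 -4.552 -0.405
v -0.569 -3.899 0.767
v -1.058 -3.988 -0.572
v -1.271 -3.467 -0.399
v -1.596 -3.234 0.032
v -1.882 -3.397 0.519
v -1.995 -3.88 0.835
v -1.881 -4.458 0.832
v -1.594 -4.859 0.511
v -1.269 -4.896 0.022
v -1.264 -3.521 1.982
v -0.391 -3.418 1.65
v 0.037 -4.215 2.526
v -0.836 -4.319 2.858
v -0.506 -2.979 2.105
v -0.078 -3.776 2.982
v -0.976 -2.794 2.503
v -0.548 -3.591 3.38
v -1.581 -2.949 2.657
v -1.153 -3.746 3.533
v -2.037 -3.372 2.495
v -1.609 -4.17 3.371
v -2.132 -3.865 2.093
v -1.704 -4.662 2.969
v -1.82 -4.197 1.639
v -1.392 -4.994 2.515
v -1.248 -4.213 1.345
v -0.82 -5.01 2.222
v -0.684 -3.905 1.349
v -0.256 -4.702 2.226
v -4.149 -0.384 -3.568
v -3.859 -1.421 -2.201
v -4.324 0.236 -3.06
v -4.034 -0.801 -1.693
v -3.206 -0.119 -3.567
v -2.916 -1.156 -2.2
v -3.381 0.501 -3.059
v -3.091 -0.536 -1.692
f 2 4 1
f 5 2 1
f 1 4 3
f 3 5 1
f 2 8 4
f 6 2 5
f 6 8 2
f 4 8 3
f 7 5 3
f 3 8 7
f 7 6 5
f 8 6 7
f 10 9 13
f 10 13 11
f 11 13 14
f 11 14 12
f 13 9 15
f 13 15 14
f 14 15 16
f 14 16 12
f 15 9 17
f 15 17 16
f 16 17 18
f 16 18 12
f 17 9 19
f 17 19 18
f 18 19 20
f 18 20 12
f 19 9 21
f 19 21 20
f 20 21 22
f 20 22 12
f 21 9 23
f 21 23 22
f 22 23 24
f 22 24 12
f 23 9 25
f 23 25 24
f 24 25 26
f 24 26 12
f 25 9 27
f 25 27 26
f 26 27 28
f 26 28 12
f 27 9 29
f 27 29 28
f 28 29 30
f 28 30 12
f 29 9 31
f 29 31 30
f 30 31 32
f 30 32 12
f 31 9 33
f 31 33 32
f 32 33 34
f 32 34 12
f 33 9 35
f 33 35 34
f 34 35 36
f 34 36 12
f 35 9 37
f 35 37 36
f 36 37 38
f 36 38 12
f 37 9 39
f 37 39 38
f 38 39 40
f 38 40 12
f 39 9 10
f 39 10 40
f 40 10 11
f 40 11 12
f 42 41 44
f 42 44 43
f 44 41 45
f 44 45 43
f 45 41 46
f 45 46 43
f 46 41 47
f 46 47 43
f 47 41 48
f 47 48 43
f 48 41 49
f 48 49 43
f 49 41 50
f 49 50 43
f 50 41 51
f 50 51 43
f 51 41 42
f 51 42 43
f 53 52 56
f 53 56 54
f 54 56 57
f 54 57 55
f 56 52 58
f 56 58 57
f 57 58 59
f 57 59 55
f 58 52 60
f 58 60 59
f 59 60 61
f 59 61 55
f 60 52 62
f 60 62 61
f 61 62 63
f 61 63 55
f 62 52 64
f 62 64 63
f 63 64 65
f 63 65 55
f 64 52 66
f 64 66 65
f 65 66 67
f 65 67 55
f 66 52 68
f 66 68 67
f 67 68 69
f 67 69 55
f 68 52 70
f 68 70 69
f 69 70 71
f 69 71 55
f 70 52 53
f 70 53 71
f 71 53 54
f 71 54 55
f 73 75 72
f 76 73 72
f 72 75 74
f 74 76 72
f 73 79 75
f 77 73 76
f 77 79 73
f 75 79 74
f 78 76 74
f 74 79 78
f 78 77 76
f 79 77 78



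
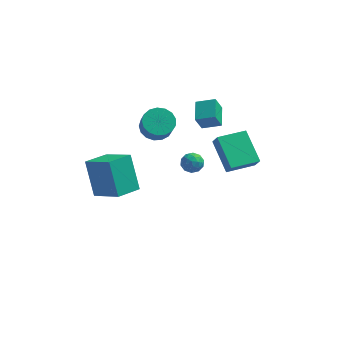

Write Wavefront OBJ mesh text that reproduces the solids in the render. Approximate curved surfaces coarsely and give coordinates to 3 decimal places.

v -2.761 -5.317 -0.08
v -3.364 -4.332 1.745
v -4.171 -4.452 -1.014
v -4.775 -3.466 0.811
v -1.865 -4.194 -0.391
v -2.469 -3.208 1.434
v -3.276 -3.328 -1.325
v -3.879 -2.343 0.5
v -0.139 2.181 -3.156
v 0.518 2.051 -3.292
v -0.378 1.109 -3.288
v 0.279 0.979 -3.424
v 0.09 1.162 -2.793
v 0.238 1.824 -2.711
v -0.098 1.336 -3.869
v 0.05 1.998 -3.787
v 0.544 1.529 -3.732
v 0.66 1.421 -3.067
v -0.52 1.739 -3.513
v -0.404 1.631 -2.848
v 0.21 2.21 -3.212
v -0.07 0.95 -3.368
v -0.182 1.057 -2.997
v 0.205 0.981 -3.076
v 0.046 2.077 -2.871
v 0.432 2 -2.951
v 0.18 1.478 -2.658
v -0.292 1.16 -3.629
v 0.094 1.083 -3.709
v -0.065 2.179 -3.504
v 0.322 2.103 -3.583
v -0.04 1.682 -3.922
v 0.612 1.827 -3.551
v 0.471 1.197 -3.629
v 0.25 1.407 -3.89
v 0.337 1.796 -3.842
v 0.68 1.763 -3.16
v 0.54 1.134 -3.238
v 0.428 1.241 -2.867
v 0.515 1.63 -2.819
v 0.695 1.457 -3.419
v -0.4 2.026 -3.342
v -0.54 1.397 -3.42
v -0.375 1.53 -3.761
v -0.288 1.919 -3.713
v -0.331 1.963 -2.951
v -0.472 1.333 -3.029
v -0.197 1.364 -2.738
v -0.11 1.753 -2.69
v -0.555 1.703 -3.161
v -1.757 0.699 0.385
v -0.878 0.706 0.153
v -0.623 0.148 1.102
v -1.503 0.141 1.335
v -0.928 1.073 0.382
v -0.673 0.515 1.332
v -1.168 1.354 0.612
v -0.913 0.797 1.561
v -1.544 1.485 0.79
v -1.289 0.928 1.739
v -1.968 1.436 0.875
v -1.713 0.879 1.824
v -2.344 1.218 0.848
v -2.089 0.661 1.797
v -2.586 0.881 0.715
v -2.331 0.324 1.664
v -2.638 0.502 0.507
v -2.383 -0.055 1.456
v -2.488 0.169 0.27
v -2.233 -0.389 1.22
v -2.171 -0.044 0.06
v -1.916 -0.601 1.01
v -1.759 -0.086 -0.075
v -1.504 -0.644 0.874
v -1.347 0.051 -0.105
v -1.092 -0.506 0.844
v -1.029 0.337 -0.023
v -0.774 -0.22 0.927
v 2.282 -1.843 -0.64
v 1.375 -0.374 0.464
v 3.675 -0.909 -0.739
v 2.767 0.561 0.366
v 2.573 -2.201 0.074
v 1.665 -0.731 1.179
v 3.965 -1.266 -0.024
v 3.058 0.203 1.08
v 0.59 1.433 -0.11
v 0.266 1.097 0.864
v 0.452 2.697 0.281
v 0.128 2.36 1.255
v 1.652 1.44 0.245
v 1.328 1.103 1.219
v 1.514 2.703 0.636
v 1.19 2.367 1.61
f 2 4 1
f 5 2 1
f 1 4 3
f 3 5 1
f 2 8 4
f 6 2 5
f 6 8 2
f 4 8 3
f 7 5 3
f 3 8 7
f 7 6 5
f 8 6 7
f 9 46 25
f 46 20 49
f 25 49 14
f 46 49 25
f 9 25 21
f 25 14 26
f 21 26 10
f 25 26 21
f 9 21 30
f 21 10 31
f 30 31 16
f 21 31 30
f 9 30 42
f 30 16 45
f 42 45 19
f 30 45 42
f 9 42 46
f 42 19 50
f 46 50 20
f 42 50 46
f 10 26 37
f 26 14 40
f 37 40 18
f 26 40 37
f 14 49 27
f 49 20 48
f 27 48 13
f 49 48 27
f 20 50 47
f 50 19 43
f 47 43 11
f 50 43 47
f 19 45 44
f 45 16 32
f 44 32 15
f 45 32 44
f 16 31 36
f 31 10 33
f 36 33 17
f 31 33 36
f 12 38 24
f 38 18 39
f 24 39 13
f 38 39 24
f 12 24 22
f 24 13 23
f 22 23 11
f 24 23 22
f 12 22 29
f 22 11 28
f 29 28 15
f 22 28 29
f 12 29 34
f 29 15 35
f 34 35 17
f 29 35 34
f 12 34 38
f 34 17 41
f 38 41 18
f 34 41 38
f 13 39 27
f 39 18 40
f 27 40 14
f 39 40 27
f 11 23 47
f 23 13 48
f 47 48 20
f 23 48 47
f 15 28 44
f 28 11 43
f 44 43 19
f 28 43 44
f 17 35 36
f 35 15 32
f 36 32 16
f 35 32 36
f 18 41 37
f 41 17 33
f 37 33 10
f 41 33 37
f 52 51 55
f 52 55 53
f 53 55 56
f 53 56 54
f 55 51 57
f 55 57 56
f 56 57 58
f 56 58 54
f 57 51 59
f 57 59 58
f 58 59 60
f 58 60 54
f 59 51 61
f 59 61 60
f 60 61 62
f 60 62 54
f 61 51 63
f 61 63 62
f 62 63 64
f 62 64 54
f 63 51 65
f 63 65 64
f 64 65 66
f 64 66 54
f 65 51 67
f 65 67 66
f 66 67 68
f 66 68 54
f 67 51 69
f 67 69 68
f 68 69 70
f 68 70 54
f 69 51 71
f 69 71 70
f 70 71 72
f 70 72 54
f 71 51 73
f 71 73 72
f 72 73 74
f 72 74 54
f 73 51 75
f 73 75 74
f 74 75 76
f 74 76 54
f 75 51 77
f 75 77 76
f 76 77 78
f 76 78 54
f 77 51 52
f 77 52 78
f 78 52 53
f 78 53 54
f 80 82 79
f 83 80 79
f 79 82 81
f 81 83 79
f 80 86 82
f 84 80 83
f 84 86 80
f 82 86 81
f 85 83 81
f 81 86 85
f 85 84 83
f 86 84 85
f 88 90 87
f 91 88 87
f 87 90 89
f 89 91 87
f 88 94 90
f 92 88 91
f 92 94 88
f 90 94 89
f 93 91 89
f 89 94 93
f 93 92 91
f 94 92 93



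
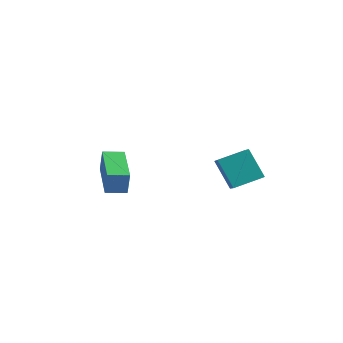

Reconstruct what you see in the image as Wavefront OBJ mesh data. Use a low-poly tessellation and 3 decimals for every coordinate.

v 1.719 0.935 1.466
v 2.385 0.284 2.032
v 0.904 1.042 2.55
v 1.571 0.391 3.116
v 2.349 1.909 1.844
v 3.016 1.258 2.41
v 1.535 2.016 2.928
v 2.201 1.365 3.494
v -3.005 -0.795 1.514
v -2.884 -0.784 2.466
v -2.458 -0.189 1.438
v -2.336 -0.178 2.39
v -1.604 -2.082 1.35
v -1.482 -2.071 2.302
v -1.056 -1.476 1.274
v -0.935 -1.465 2.226
f 2 4 1
f 5 2 1
f 1 4 3
f 3 5 1
f 2 8 4
f 6 2 5
f 6 8 2
f 4 8 3
f 7 5 3
f 3 8 7
f 7 6 5
f 8 6 7
f 10 12 9
f 13 10 9
f 9 12 11
f 11 13 9
f 10 16 12
f 14 10 13
f 14 16 10
f 12 16 11
f 15 13 11
f 11 16 15
f 15 14 13
f 16 14 15



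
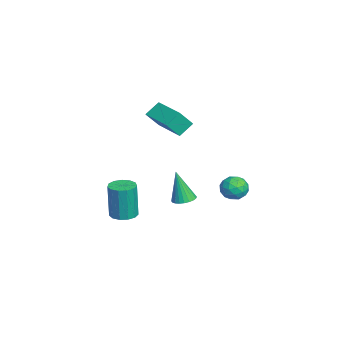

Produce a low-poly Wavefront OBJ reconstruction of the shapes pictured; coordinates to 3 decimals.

v -1.233 0.671 2.899
v -0.88 -0.016 3.856
v 0.535 1.686 2.977
v 0.888 0.998 3.933
v -0.808 -0.018 2.247
v -0.455 -0.706 3.203
v 0.96 0.996 2.324
v 1.313 0.309 3.281
v -2.98 1.378 -4.546
v -2.284 1.377 -4.469
v -3.2 0.942 -2.554
v -2.343 1.639 -4.418
v -2.499 1.861 -4.387
v -2.728 2.009 -4.38
v -2.995 2.062 -4.398
v -3.261 2.01 -4.438
v -3.483 1.862 -4.495
v -3.629 1.64 -4.56
v -3.676 1.378 -4.622
v -3.617 1.116 -4.673
v -3.461 0.894 -4.704
v -3.232 0.746 -4.711
v -2.964 0.694 -4.693
v -2.699 0.745 -4.653
v -2.477 0.893 -4.596
v -2.331 1.115 -4.531
v 3.196 -1.89 -2.079
v 3.679 -1.33 -2.056
v 3.647 -1.39 0.003
v 3.164 -1.95 -0.021
v 3.3 -1.158 -2.057
v 3.267 -1.217 0.002
v 2.887 -1.218 -2.065
v 2.855 -1.277 -0.006
v 2.573 -1.492 -2.078
v 2.54 -1.551 -0.019
v 2.456 -1.892 -2.091
v 2.424 -1.951 -0.032
v 2.575 -2.292 -2.101
v 2.542 -2.351 -0.042
v 2.89 -2.564 -2.104
v 2.858 -2.623 -0.045
v 3.303 -2.622 -2.099
v 3.271 -2.682 -0.04
v 3.682 -2.448 -2.088
v 3.65 -2.508 -0.029
v 3.907 -2.097 -2.074
v 3.874 -2.157 -0.015
v 3.905 -1.68 -2.062
v 3.873 -1.74 -0.003
v 3.147 4.362 -0.541
v 3.743 3.863 -0.675
v 2.477 3.417 -0.005
v 3.073 2.918 -0.139
v 3.152 3.494 0.394
v 3.567 4.077 0.063
v 2.653 3.203 -0.743
v 3.068 3.786 -1.074
v 3.438 3.146 -0.8
v 3.746 3.326 -0.096
v 2.474 3.954 -0.584
v 2.782 4.134 0.12
v 3.504 4.195 -0.655
v 2.716 3.085 -0.025
v 2.763 3.423 0.288
v 3.113 3.13 0.21
v 3.4 4.321 -0.221
v 3.751 4.028 -0.3
v 3.403 3.811 0.329
v 2.469 3.252 -0.38
v 2.82 2.959 -0.459
v 3.107 4.15 -0.89
v 3.457 3.857 -0.968
v 2.817 3.469 -1.009
v 3.675 3.481 -0.807
v 3.281 2.926 -0.492
v 3.034 3.093 -0.847
v 3.278 3.436 -1.042
v 3.856 3.587 -0.393
v 3.462 3.032 -0.079
v 3.509 3.37 0.235
v 3.752 3.713 0.04
v 3.677 3.165 -0.467
v 2.758 4.248 -0.601
v 2.364 3.693 -0.287
v 2.468 3.567 -0.72
v 2.711 3.91 -0.915
v 2.939 4.354 -0.188
v 2.545 3.799 0.127
v 2.942 3.844 0.362
v 3.186 4.187 0.167
v 2.543 4.115 -0.213
f 2 4 1
f 5 2 1
f 1 4 3
f 3 5 1
f 2 8 4
f 6 2 5
f 6 8 2
f 4 8 3
f 7 5 3
f 3 8 7
f 7 6 5
f 8 6 7
f 10 9 12
f 10 12 11
f 12 9 13
f 12 13 11
f 13 9 14
f 13 14 11
f 14 9 15
f 14 15 11
f 15 9 16
f 15 16 11
f 16 9 17
f 16 17 11
f 17 9 18
f 17 18 11
f 18 9 19
f 18 19 11
f 19 9 20
f 19 20 11
f 20 9 21
f 20 21 11
f 21 9 22
f 21 22 11
f 22 9 23
f 22 23 11
f 23 9 24
f 23 24 11
f 24 9 25
f 24 25 11
f 25 9 26
f 25 26 11
f 26 9 10
f 26 10 11
f 28 27 31
f 28 31 29
f 29 31 32
f 29 32 30
f 31 27 33
f 31 33 32
f 32 33 34
f 32 34 30
f 33 27 35
f 33 35 34
f 34 35 36
f 34 36 30
f 35 27 37
f 35 37 36
f 36 37 38
f 36 38 30
f 37 27 39
f 37 39 38
f 38 39 40
f 38 40 30
f 39 27 41
f 39 41 40
f 40 41 42
f 40 42 30
f 41 27 43
f 41 43 42
f 42 43 44
f 42 44 30
f 43 27 45
f 43 45 44
f 44 45 46
f 44 46 30
f 45 27 47
f 45 47 46
f 46 47 48
f 46 48 30
f 47 27 49
f 47 49 48
f 48 49 50
f 48 50 30
f 49 27 28
f 49 28 50
f 50 28 29
f 50 29 30
f 51 88 67
f 88 62 91
f 67 91 56
f 88 91 67
f 51 67 63
f 67 56 68
f 63 68 52
f 67 68 63
f 51 63 72
f 63 52 73
f 72 73 58
f 63 73 72
f 51 72 84
f 72 58 87
f 84 87 61
f 72 87 84
f 51 84 88
f 84 61 92
f 88 92 62
f 84 92 88
f 52 68 79
f 68 56 82
f 79 82 60
f 68 82 79
f 56 91 69
f 91 62 90
f 69 90 55
f 91 90 69
f 62 92 89
f 92 61 85
f 89 85 53
f 92 85 89
f 61 87 86
f 87 58 74
f 86 74 57
f 87 74 86
f 58 73 78
f 73 52 75
f 78 75 59
f 73 75 78
f 54 80 66
f 80 60 81
f 66 81 55
f 80 81 66
f 54 66 64
f 66 55 65
f 64 65 53
f 66 65 64
f 54 64 71
f 64 53 70
f 71 70 57
f 64 70 71
f 54 71 76
f 71 57 77
f 76 77 59
f 71 77 76
f 54 76 80
f 76 59 83
f 80 83 60
f 76 83 80
f 55 81 69
f 81 60 82
f 69 82 56
f 81 82 69
f 53 65 89
f 65 55 90
f 89 90 62
f 65 90 89
f 57 70 86
f 70 53 85
f 86 85 61
f 70 85 86
f 59 77 78
f 77 57 74
f 78 74 58
f 77 74 78
f 60 83 79
f 83 59 75
f 79 75 52
f 83 75 79



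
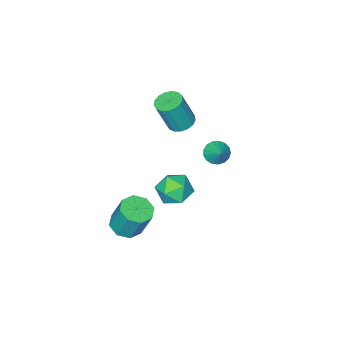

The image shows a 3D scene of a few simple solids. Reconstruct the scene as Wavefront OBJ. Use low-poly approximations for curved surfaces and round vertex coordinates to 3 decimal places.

v -2.666 -0.038 -0.357
v -2.221 -0.484 -0.161
v -2.234 0.698 0.337
v -2.08 -0.338 -0.403
v -2.074 -0.124 -0.635
v -2.204 0.11 -0.803
v -2.439 0.311 -0.869
v -2.726 0.431 -0.817
v -3 0.444 -0.66
v -3.197 0.346 -0.433
v -3.273 0.161 -0.189
v -3.21 -0.071 0.017
v -3.022 -0.294 0.137
v -2.752 -0.459 0.144
v -2.463 -0.528 0.037
v 2.429 -0.618 -3.029
v 3.186 -0.935 -2.851
v 3.089 -0.24 -1.194
v 2.331 0.078 -1.371
v 3.219 -0.342 -3.098
v 3.122 0.353 -1.44
v 2.789 0.089 -3.304
v 2.692 0.784 -1.647
v 2.148 0.107 -3.349
v 2.051 0.802 -1.692
v 1.671 -0.3 -3.206
v 1.574 0.395 -1.549
v 1.638 -0.893 -2.96
v 1.541 -0.198 -1.302
v 2.068 -1.324 -2.753
v 1.971 -0.629 -1.096
v 2.709 -1.342 -2.708
v 2.612 -0.647 -1.051
v 1.848 3.459 2.229
v 2.448 3.441 2.933
v 2.472 2.219 1.667
v 3.072 2.201 2.371
v 2.175 2.027 2.522
v 1.79 2.793 2.869
v 3.13 2.867 1.731
v 2.745 3.633 2.078
v 3.24 3.075 2.626
v 2.65 2.556 3.115
v 2.27 3.104 1.485
v 1.68 2.585 1.974
v -3.166 -3.153 -0.455
v -2.681 -2.615 -0.545
v -2.069 -2.869 1.225
v -2.554 -3.407 1.315
v -2.966 -2.452 -0.424
v -2.354 -2.706 1.346
v -3.296 -2.45 -0.309
v -2.684 -2.704 1.461
v -3.596 -2.609 -0.228
v -2.984 -2.863 1.542
v -3.798 -2.892 -0.199
v -3.186 -3.146 1.571
v -3.855 -3.236 -0.229
v -3.243 -3.49 1.541
v -3.754 -3.56 -0.31
v -3.142 -3.814 1.46
v -3.519 -3.791 -0.425
v -2.907 -4.045 1.345
v -3.202 -3.876 -0.546
v -2.59 -4.13 1.224
v -2.878 -3.796 -0.647
v -2.266 -4.05 1.123
v -2.619 -3.568 -0.704
v -2.007 -3.822 1.066
v -2.486 -3.245 -0.703
v -1.874 -3.499 1.067
v -2.508 -2.901 -0.646
v -1.896 -3.155 1.124
f 2 1 4
f 2 4 3
f 4 1 5
f 4 5 3
f 5 1 6
f 5 6 3
f 6 1 7
f 6 7 3
f 7 1 8
f 7 8 3
f 8 1 9
f 8 9 3
f 9 1 10
f 9 10 3
f 10 1 11
f 10 11 3
f 11 1 12
f 11 12 3
f 12 1 13
f 12 13 3
f 13 1 14
f 13 14 3
f 14 1 15
f 14 15 3
f 15 1 2
f 15 2 3
f 17 16 20
f 17 20 18
f 18 20 21
f 18 21 19
f 20 16 22
f 20 22 21
f 21 22 23
f 21 23 19
f 22 16 24
f 22 24 23
f 23 24 25
f 23 25 19
f 24 16 26
f 24 26 25
f 25 26 27
f 25 27 19
f 26 16 28
f 26 28 27
f 27 28 29
f 27 29 19
f 28 16 30
f 28 30 29
f 29 30 31
f 29 31 19
f 30 16 32
f 30 32 31
f 31 32 33
f 31 33 19
f 32 16 17
f 32 17 33
f 33 17 18
f 33 18 19
f 34 45 39
f 34 39 35
f 34 35 41
f 34 41 44
f 34 44 45
f 35 39 43
f 39 45 38
f 45 44 36
f 44 41 40
f 41 35 42
f 37 43 38
f 37 38 36
f 37 36 40
f 37 40 42
f 37 42 43
f 38 43 39
f 36 38 45
f 40 36 44
f 42 40 41
f 43 42 35
f 47 46 50
f 47 50 48
f 48 50 51
f 48 51 49
f 50 46 52
f 50 52 51
f 51 52 53
f 51 53 49
f 52 46 54
f 52 54 53
f 53 54 55
f 53 55 49
f 54 46 56
f 54 56 55
f 55 56 57
f 55 57 49
f 56 46 58
f 56 58 57
f 57 58 59
f 57 59 49
f 58 46 60
f 58 60 59
f 59 60 61
f 59 61 49
f 60 46 62
f 60 62 61
f 61 62 63
f 61 63 49
f 62 46 64
f 62 64 63
f 63 64 65
f 63 65 49
f 64 46 66
f 64 66 65
f 65 66 67
f 65 67 49
f 66 46 68
f 66 68 67
f 67 68 69
f 67 69 49
f 68 46 70
f 68 70 69
f 69 70 71
f 69 71 49
f 70 46 72
f 70 72 71
f 71 72 73
f 71 73 49
f 72 46 47
f 72 47 73
f 73 47 48
f 73 48 49



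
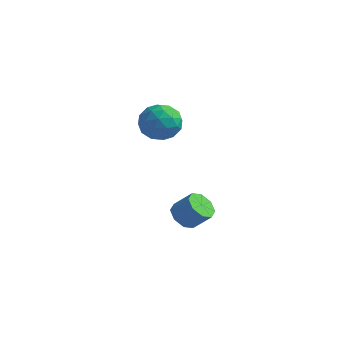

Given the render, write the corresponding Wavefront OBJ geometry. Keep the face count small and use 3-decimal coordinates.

v 1.483 -1.934 -3.36
v 1.982 -2.685 -3.659
v 2.976 -2.437 -2.619
v 2.477 -1.686 -2.32
v 2.178 -2.069 -3.993
v 3.173 -1.822 -2.953
v 1.967 -1.374 -3.956
v 2.962 -1.127 -2.916
v 1.472 -1.007 -3.57
v 2.467 -0.76 -2.53
v 0.984 -1.183 -3.061
v 1.978 -0.935 -2.021
v 0.787 -1.798 -2.727
v 1.782 -1.551 -1.687
v 0.998 -2.493 -2.764
v 1.993 -2.246 -1.724
v 1.493 -2.86 -3.15
v 2.488 -2.613 -2.11
v -0.872 -2.195 3.551
v -0.053 -1.237 3.499
v 0.673 -3.503 3.821
v 1.492 -2.545 3.769
v 0.711 -2.654 4.755
v -0.243 -1.847 4.587
v 0.863 -2.893 2.733
v -0.091 -2.086 2.565
v 1.02 -1.669 2.993
v 0.926 -1.521 4.243
v -0.306 -3.219 3.077
v -0.4 -3.071 4.327
v -0.598 -1.602 3.501
v 1.218 -3.138 3.819
v 0.759 -3.203 4.398
v 1.241 -2.64 4.368
v -0.71 -1.96 4.141
v -0.228 -1.397 4.11
v 0.221 -2.229 4.848
v 0.848 -3.343 3.21
v 1.33 -2.78 3.179
v -0.621 -2.1 2.952
v -0.139 -1.537 2.922
v 0.399 -2.511 2.472
v 0.514 -1.292 3.173
v 1.422 -2.061 3.332
v 1.053 -2.266 2.723
v 0.491 -1.791 2.625
v 0.459 -1.205 3.908
v 1.367 -1.974 4.067
v 0.908 -2.038 4.646
v 0.347 -1.563 4.548
v 1.09 -1.459 3.611
v -0.747 -2.766 3.253
v 0.161 -3.535 3.412
v 0.273 -3.177 2.772
v -0.288 -2.702 2.674
v -0.802 -2.679 3.988
v 0.106 -3.448 4.147
v 0.129 -2.949 4.695
v -0.433 -2.474 4.597
v -0.47 -3.281 3.709
f 2 1 5
f 2 5 3
f 3 5 6
f 3 6 4
f 5 1 7
f 5 7 6
f 6 7 8
f 6 8 4
f 7 1 9
f 7 9 8
f 8 9 10
f 8 10 4
f 9 1 11
f 9 11 10
f 10 11 12
f 10 12 4
f 11 1 13
f 11 13 12
f 12 13 14
f 12 14 4
f 13 1 15
f 13 15 14
f 14 15 16
f 14 16 4
f 15 1 17
f 15 17 16
f 16 17 18
f 16 18 4
f 17 1 2
f 17 2 18
f 18 2 3
f 18 3 4
f 19 56 35
f 56 30 59
f 35 59 24
f 56 59 35
f 19 35 31
f 35 24 36
f 31 36 20
f 35 36 31
f 19 31 40
f 31 20 41
f 40 41 26
f 31 41 40
f 19 40 52
f 40 26 55
f 52 55 29
f 40 55 52
f 19 52 56
f 52 29 60
f 56 60 30
f 52 60 56
f 20 36 47
f 36 24 50
f 47 50 28
f 36 50 47
f 24 59 37
f 59 30 58
f 37 58 23
f 59 58 37
f 30 60 57
f 60 29 53
f 57 53 21
f 60 53 57
f 29 55 54
f 55 26 42
f 54 42 25
f 55 42 54
f 26 41 46
f 41 20 43
f 46 43 27
f 41 43 46
f 22 48 34
f 48 28 49
f 34 49 23
f 48 49 34
f 22 34 32
f 34 23 33
f 32 33 21
f 34 33 32
f 22 32 39
f 32 21 38
f 39 38 25
f 32 38 39
f 22 39 44
f 39 25 45
f 44 45 27
f 39 45 44
f 22 44 48
f 44 27 51
f 48 51 28
f 44 51 48
f 23 49 37
f 49 28 50
f 37 50 24
f 49 50 37
f 21 33 57
f 33 23 58
f 57 58 30
f 33 58 57
f 25 38 54
f 38 21 53
f 54 53 29
f 38 53 54
f 27 45 46
f 45 25 42
f 46 42 26
f 45 42 46
f 28 51 47
f 51 27 43
f 47 43 20
f 51 43 47



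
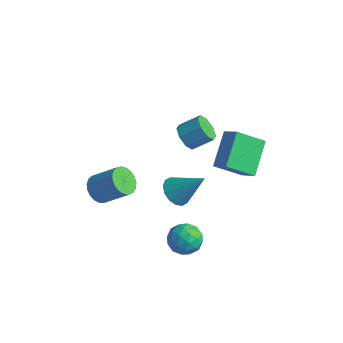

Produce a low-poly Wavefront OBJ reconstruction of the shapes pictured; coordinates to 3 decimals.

v -0.787 2.892 0.789
v -0.288 2.324 0.862
v 0.426 3.04 1.545
v -0.073 3.608 1.471
v -0.179 2.657 0.398
v 0.535 3.373 1.081
v -0.426 3.128 0.163
v 0.288 3.844 0.846
v -0.885 3.461 0.294
v -0.171 4.177 0.977
v -1.286 3.46 0.715
v -0.572 4.176 1.398
v -1.395 3.127 1.179
v -0.681 3.843 1.862
v -1.148 2.656 1.414
v -0.434 3.372 2.097
v -0.689 2.323 1.283
v 0.025 3.039 1.966
v 2.553 -1.63 2.398
v 2.931 -1.179 1.871
v 3.707 -1.05 3.722
v 2.636 -0.94 2.023
v 2.318 -0.886 2.276
v 2.064 -1.032 2.561
v 1.941 -1.338 2.803
v 1.982 -1.722 2.936
v 2.176 -2.082 2.925
v 2.471 -2.321 2.772
v 2.788 -2.375 2.52
v 3.042 -2.229 2.234
v 3.165 -1.923 1.993
v 3.124 -1.538 1.86
v 3.578 1.746 1.659
v 2.732 0.703 2.601
v 2.978 3.213 2.743
v 2.132 2.17 3.685
v 4.408 1.63 2.275
v 3.562 0.587 3.217
v 3.808 3.097 3.359
v 2.962 2.054 4.301
v 2.924 -1.923 0.355
v 3.528 -1.332 0.139
v 3.292 -2.708 -0.759
v 3.896 -2.117 -0.975
v 3.999 -2.603 -0.258
v 3.771 -2.117 0.431
v 3.049 -1.923 -1.051
v 2.821 -1.437 -0.362
v 3.606 -1.332 -0.731
v 4.192 -1.752 -0.24
v 2.628 -2.288 -0.38
v 3.214 -2.708 0.111
v 3.194 -1.558 0.345
v 3.626 -2.482 -0.965
v 3.686 -2.767 -0.543
v 4.042 -2.42 -0.67
v 3.336 -2.02 0.517
v 3.692 -1.673 0.389
v 3.968 -2.42 0.156
v 3.128 -2.367 -1.009
v 3.484 -2.02 -1.137
v 2.778 -1.62 0.05
v 3.134 -1.273 -0.077
v 2.852 -1.62 -0.776
v 3.594 -1.211 -0.293
v 3.811 -1.673 -0.948
v 3.313 -1.558 -0.993
v 3.179 -1.273 -0.588
v 3.939 -1.458 -0.005
v 4.156 -1.92 -0.66
v 4.216 -2.205 -0.238
v 4.082 -1.92 0.167
v 3.985 -1.458 -0.516
v 2.664 -2.12 0.04
v 2.881 -2.582 -0.615
v 2.738 -2.12 -0.787
v 2.604 -1.835 -0.382
v 3.009 -2.367 0.328
v 3.226 -2.829 -0.327
v 3.641 -2.767 -0.032
v 3.507 -2.482 0.373
v 2.835 -2.582 -0.104
v -2.75 -1.075 -1.579
v -2.178 -1.351 -2.065
v -0.998 -0.841 -0.968
v -1.57 -0.565 -0.481
v -2.215 -1.038 -2.172
v -1.034 -0.528 -1.075
v -2.343 -0.731 -2.176
v -1.163 -0.222 -1.079
v -2.543 -0.484 -2.076
v -1.362 0.026 -0.979
v -2.778 -0.339 -1.891
v -1.597 0.171 -0.794
v -3.008 -0.321 -1.652
v -1.828 0.189 -0.554
v -3.194 -0.434 -1.4
v -2.013 0.076 -0.302
v -3.303 -0.657 -1.178
v -2.122 -0.147 -0.081
v -3.316 -0.953 -1.027
v -2.136 -0.443 0.071
v -3.232 -1.269 -0.97
v -2.052 -0.76 0.127
v -3.064 -1.553 -1.019
v -1.884 -1.043 0.078
v -2.842 -1.753 -1.164
v -1.662 -1.243 -0.067
v -2.604 -1.836 -1.382
v -1.424 -1.327 -0.284
v -2.392 -1.788 -1.633
v -1.212 -1.278 -0.536
v -2.241 -1.616 -1.875
v -1.061 -1.107 -0.778
f 2 1 5
f 2 5 3
f 3 5 6
f 3 6 4
f 5 1 7
f 5 7 6
f 6 7 8
f 6 8 4
f 7 1 9
f 7 9 8
f 8 9 10
f 8 10 4
f 9 1 11
f 9 11 10
f 10 11 12
f 10 12 4
f 11 1 13
f 11 13 12
f 12 13 14
f 12 14 4
f 13 1 15
f 13 15 14
f 14 15 16
f 14 16 4
f 15 1 17
f 15 17 16
f 16 17 18
f 16 18 4
f 17 1 2
f 17 2 18
f 18 2 3
f 18 3 4
f 20 19 22
f 20 22 21
f 22 19 23
f 22 23 21
f 23 19 24
f 23 24 21
f 24 19 25
f 24 25 21
f 25 19 26
f 25 26 21
f 26 19 27
f 26 27 21
f 27 19 28
f 27 28 21
f 28 19 29
f 28 29 21
f 29 19 30
f 29 30 21
f 30 19 31
f 30 31 21
f 31 19 32
f 31 32 21
f 32 19 20
f 32 20 21
f 34 36 33
f 37 34 33
f 33 36 35
f 35 37 33
f 34 40 36
f 38 34 37
f 38 40 34
f 36 40 35
f 39 37 35
f 35 40 39
f 39 38 37
f 40 38 39
f 41 78 57
f 78 52 81
f 57 81 46
f 78 81 57
f 41 57 53
f 57 46 58
f 53 58 42
f 57 58 53
f 41 53 62
f 53 42 63
f 62 63 48
f 53 63 62
f 41 62 74
f 62 48 77
f 74 77 51
f 62 77 74
f 41 74 78
f 74 51 82
f 78 82 52
f 74 82 78
f 42 58 69
f 58 46 72
f 69 72 50
f 58 72 69
f 46 81 59
f 81 52 80
f 59 80 45
f 81 80 59
f 52 82 79
f 82 51 75
f 79 75 43
f 82 75 79
f 51 77 76
f 77 48 64
f 76 64 47
f 77 64 76
f 48 63 68
f 63 42 65
f 68 65 49
f 63 65 68
f 44 70 56
f 70 50 71
f 56 71 45
f 70 71 56
f 44 56 54
f 56 45 55
f 54 55 43
f 56 55 54
f 44 54 61
f 54 43 60
f 61 60 47
f 54 60 61
f 44 61 66
f 61 47 67
f 66 67 49
f 61 67 66
f 44 66 70
f 66 49 73
f 70 73 50
f 66 73 70
f 45 71 59
f 71 50 72
f 59 72 46
f 71 72 59
f 43 55 79
f 55 45 80
f 79 80 52
f 55 80 79
f 47 60 76
f 60 43 75
f 76 75 51
f 60 75 76
f 49 67 68
f 67 47 64
f 68 64 48
f 67 64 68
f 50 73 69
f 73 49 65
f 69 65 42
f 73 65 69
f 84 83 87
f 84 87 85
f 85 87 88
f 85 88 86
f 87 83 89
f 87 89 88
f 88 89 90
f 88 90 86
f 89 83 91
f 89 91 90
f 90 91 92
f 90 92 86
f 91 83 93
f 91 93 92
f 92 93 94
f 92 94 86
f 93 83 95
f 93 95 94
f 94 95 96
f 94 96 86
f 95 83 97
f 95 97 96
f 96 97 98
f 96 98 86
f 97 83 99
f 97 99 98
f 98 99 100
f 98 100 86
f 99 83 101
f 99 101 100
f 100 101 102
f 100 102 86
f 101 83 103
f 101 103 102
f 102 103 104
f 102 104 86
f 103 83 105
f 103 105 104
f 104 105 106
f 104 106 86
f 105 83 107
f 105 107 106
f 106 107 108
f 106 108 86
f 107 83 109
f 107 109 108
f 108 109 110
f 108 110 86
f 109 83 111
f 109 111 110
f 110 111 112
f 110 112 86
f 111 83 113
f 111 113 112
f 112 113 114
f 112 114 86
f 113 83 84
f 113 84 114
f 114 84 85
f 114 85 86



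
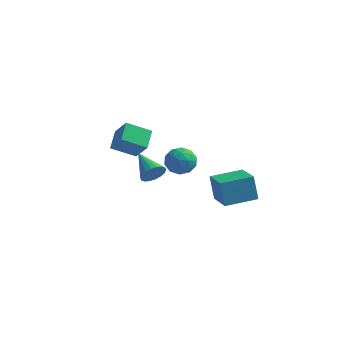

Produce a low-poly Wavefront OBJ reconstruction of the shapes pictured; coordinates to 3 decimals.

v -0.295 -1.872 -1.5
v 0.168 -1.734 -0.875
v -1.625 -0.768 -0.76
v 0.257 -1.477 -1.097
v 0.238 -1.298 -1.399
v 0.113 -1.233 -1.721
v -0.093 -1.294 -1.999
v -0.339 -1.47 -2.179
v -0.577 -1.726 -2.224
v -0.758 -2.01 -2.125
v -0.848 -2.267 -1.903
v -0.828 -2.446 -1.601
v -0.703 -2.511 -1.279
v -0.497 -2.45 -1.001
v -0.251 -2.274 -0.821
v -0.014 -2.018 -0.777
v 3.313 -0.228 -4.292
v 2.922 0.061 -2.715
v 2.186 1.153 -4.824
v 1.795 1.442 -3.247
v 4.825 1.058 -4.153
v 4.434 1.347 -2.576
v 3.698 2.439 -4.685
v 3.307 2.728 -3.108
v -3.028 2.304 -3.181
v -4.377 1.688 -2.435
v -3.228 3.536 -2.525
v -4.576 2.92 -1.779
v -2.124 1.8 -1.961
v -3.472 1.184 -1.215
v -2.323 3.032 -1.305
v -3.672 2.416 -0.559
v 0.136 -0.981 -0.861
v 0.839 -0.382 -1.15
v 1.181 -1.818 -0.05
v 1.884 -1.219 -0.339
v 1.207 -0.908 0.278
v 0.561 -0.391 -0.223
v 1.459 -1.809 -0.977
v 0.813 -1.292 -1.478
v 1.657 -0.895 -1.221
v 1.501 -0.337 -0.446
v 0.519 -1.863 -0.754
v 0.363 -1.305 0.021
v 0.396 -0.608 -1.077
v 1.624 -1.592 -0.123
v 1.226 -1.409 0.239
v 1.639 -1.057 0.07
v 0.232 -0.613 -0.532
v 0.646 -0.261 -0.702
v 0.862 -0.57 0.137
v 1.374 -1.939 -0.498
v 1.788 -1.587 -0.668
v 0.381 -1.143 -1.27
v 0.794 -0.791 -1.439
v 1.158 -1.63 -1.337
v 1.29 -0.557 -1.288
v 1.904 -1.049 -0.812
v 1.654 -1.396 -1.186
v 1.274 -1.092 -1.481
v 1.198 -0.23 -0.833
v 1.812 -0.722 -0.356
v 1.414 -0.539 0.007
v 1.035 -0.235 -0.288
v 1.679 -0.531 -0.875
v 0.208 -1.478 -0.844
v 0.822 -1.97 -0.367
v 0.985 -1.965 -0.912
v 0.606 -1.661 -1.207
v 0.116 -1.151 -0.388
v 0.73 -1.643 0.088
v 0.746 -1.108 0.281
v 0.366 -0.804 -0.014
v 0.341 -1.669 -0.325
f 2 1 4
f 2 4 3
f 4 1 5
f 4 5 3
f 5 1 6
f 5 6 3
f 6 1 7
f 6 7 3
f 7 1 8
f 7 8 3
f 8 1 9
f 8 9 3
f 9 1 10
f 9 10 3
f 10 1 11
f 10 11 3
f 11 1 12
f 11 12 3
f 12 1 13
f 12 13 3
f 13 1 14
f 13 14 3
f 14 1 15
f 14 15 3
f 15 1 16
f 15 16 3
f 16 1 2
f 16 2 3
f 18 20 17
f 21 18 17
f 17 20 19
f 19 21 17
f 18 24 20
f 22 18 21
f 22 24 18
f 20 24 19
f 23 21 19
f 19 24 23
f 23 22 21
f 24 22 23
f 26 28 25
f 29 26 25
f 25 28 27
f 27 29 25
f 26 32 28
f 30 26 29
f 30 32 26
f 28 32 27
f 31 29 27
f 27 32 31
f 31 30 29
f 32 30 31
f 33 70 49
f 70 44 73
f 49 73 38
f 70 73 49
f 33 49 45
f 49 38 50
f 45 50 34
f 49 50 45
f 33 45 54
f 45 34 55
f 54 55 40
f 45 55 54
f 33 54 66
f 54 40 69
f 66 69 43
f 54 69 66
f 33 66 70
f 66 43 74
f 70 74 44
f 66 74 70
f 34 50 61
f 50 38 64
f 61 64 42
f 50 64 61
f 38 73 51
f 73 44 72
f 51 72 37
f 73 72 51
f 44 74 71
f 74 43 67
f 71 67 35
f 74 67 71
f 43 69 68
f 69 40 56
f 68 56 39
f 69 56 68
f 40 55 60
f 55 34 57
f 60 57 41
f 55 57 60
f 36 62 48
f 62 42 63
f 48 63 37
f 62 63 48
f 36 48 46
f 48 37 47
f 46 47 35
f 48 47 46
f 36 46 53
f 46 35 52
f 53 52 39
f 46 52 53
f 36 53 58
f 53 39 59
f 58 59 41
f 53 59 58
f 36 58 62
f 58 41 65
f 62 65 42
f 58 65 62
f 37 63 51
f 63 42 64
f 51 64 38
f 63 64 51
f 35 47 71
f 47 37 72
f 71 72 44
f 47 72 71
f 39 52 68
f 52 35 67
f 68 67 43
f 52 67 68
f 41 59 60
f 59 39 56
f 60 56 40
f 59 56 60
f 42 65 61
f 65 41 57
f 61 57 34
f 65 57 61

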